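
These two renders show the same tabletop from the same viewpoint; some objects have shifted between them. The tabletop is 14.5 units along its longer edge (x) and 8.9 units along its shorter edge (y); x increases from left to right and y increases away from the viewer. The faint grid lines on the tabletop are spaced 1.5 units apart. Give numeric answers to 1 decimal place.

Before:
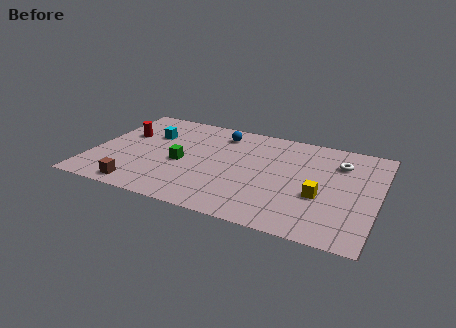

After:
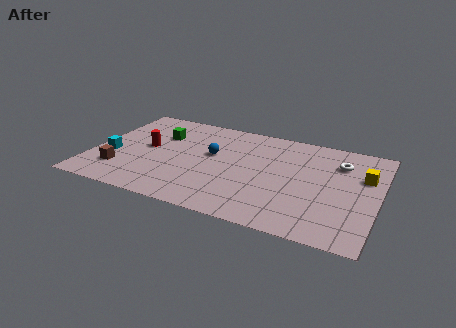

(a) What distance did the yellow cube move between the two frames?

3.1

The yellow cube moved from about (11.7, 3.4) to (13.7, 5.8), a distance of √(2.0² + 2.4²) ≈ 3.1.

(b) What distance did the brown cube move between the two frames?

1.7

From (2.8, 1.0) to (1.6, 2.2), the brown cube covered √(1.2² + 1.2²) ≈ 1.7 units.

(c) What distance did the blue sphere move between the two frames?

2.1

From (6.2, 7.3) to (6.0, 5.2), the blue sphere covered √(0.2² + 2.1²) ≈ 2.1 units.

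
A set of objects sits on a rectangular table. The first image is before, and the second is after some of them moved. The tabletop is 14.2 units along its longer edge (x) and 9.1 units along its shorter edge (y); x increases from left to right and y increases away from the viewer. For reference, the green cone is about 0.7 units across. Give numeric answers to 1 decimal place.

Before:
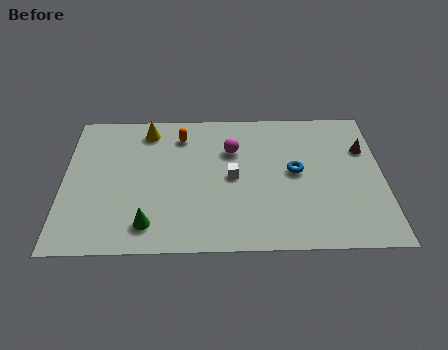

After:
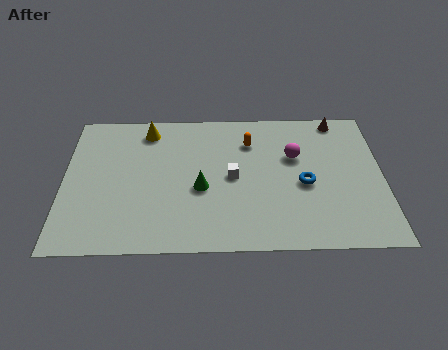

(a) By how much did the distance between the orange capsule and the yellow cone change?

+3.1

The distance was about 1.6 in the first image and 4.7 in the second, so they moved 3.1 units further apart.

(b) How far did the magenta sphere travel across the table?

2.8

The magenta sphere moved from about (7.5, 6.3) to (10.3, 5.8), a distance of √(2.8² + 0.5²) ≈ 2.8.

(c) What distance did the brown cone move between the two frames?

2.3

From (13.4, 6.2) to (12.3, 8.2), the brown cone covered √(1.1² + 2.0²) ≈ 2.3 units.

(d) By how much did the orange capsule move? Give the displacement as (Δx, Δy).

(3.1, -0.5)

From the two frames, the orange capsule sits at roughly (5.2, 7.3) before and (8.3, 6.8) after.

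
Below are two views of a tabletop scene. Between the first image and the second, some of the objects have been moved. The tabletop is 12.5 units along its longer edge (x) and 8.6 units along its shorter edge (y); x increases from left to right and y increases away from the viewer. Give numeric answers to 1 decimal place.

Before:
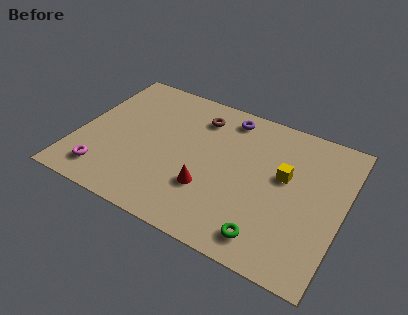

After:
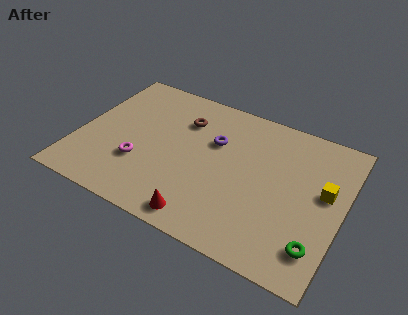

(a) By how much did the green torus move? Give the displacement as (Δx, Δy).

(2.2, 0.5)

The green torus was at about (9.4, 1.3) and moved to about (11.6, 1.8).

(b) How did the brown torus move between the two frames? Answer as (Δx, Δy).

(-0.7, -0.5)

From the two frames, the brown torus sits at roughly (5.4, 6.8) before and (4.7, 6.3) after.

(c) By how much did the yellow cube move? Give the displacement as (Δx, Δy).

(1.9, -0.1)

From the two frames, the yellow cube sits at roughly (9.7, 5.0) before and (11.6, 4.9) after.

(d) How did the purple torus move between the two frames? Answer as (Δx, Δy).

(-0.4, -1.8)

From the two frames, the purple torus sits at roughly (6.7, 7.4) before and (6.3, 5.6) after.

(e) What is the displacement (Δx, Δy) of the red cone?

(0.0, -1.7)

The red cone was at about (6.4, 2.7) and moved to about (6.4, 1.0).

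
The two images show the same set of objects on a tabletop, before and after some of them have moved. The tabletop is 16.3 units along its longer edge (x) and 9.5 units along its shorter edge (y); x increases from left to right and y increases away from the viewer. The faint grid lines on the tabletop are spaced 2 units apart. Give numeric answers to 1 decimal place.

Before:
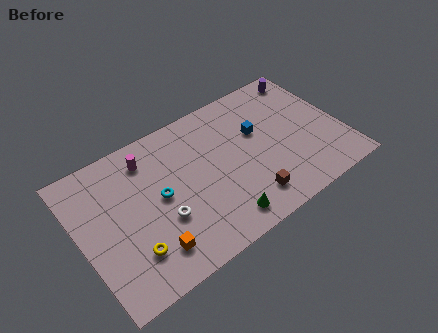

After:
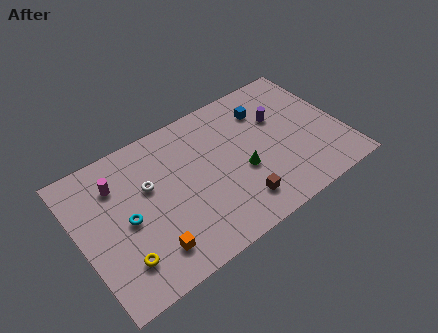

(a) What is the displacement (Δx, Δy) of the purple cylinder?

(-2.3, -2.1)

The purple cylinder started near (15.0, 8.3) and ended near (12.7, 6.2).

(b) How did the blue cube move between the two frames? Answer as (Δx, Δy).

(0.7, 1.3)

From the two frames, the blue cube sits at roughly (11.3, 5.9) before and (12.0, 7.2) after.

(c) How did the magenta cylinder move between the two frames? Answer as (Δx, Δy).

(-2.0, -0.6)

The magenta cylinder started near (4.6, 7.7) and ended near (2.6, 7.1).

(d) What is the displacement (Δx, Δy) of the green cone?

(1.8, 2.4)

The green cone started near (8.1, 1.4) and ended near (9.9, 3.8).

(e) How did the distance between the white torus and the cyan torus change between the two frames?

+0.6

Before: roughly 1.5 units apart; after: 2.1. That's 0.6 units further apart.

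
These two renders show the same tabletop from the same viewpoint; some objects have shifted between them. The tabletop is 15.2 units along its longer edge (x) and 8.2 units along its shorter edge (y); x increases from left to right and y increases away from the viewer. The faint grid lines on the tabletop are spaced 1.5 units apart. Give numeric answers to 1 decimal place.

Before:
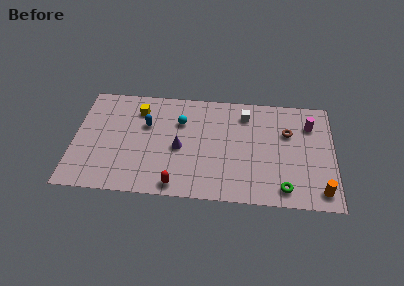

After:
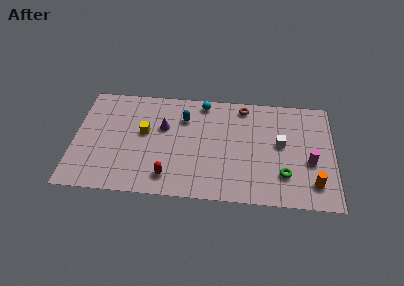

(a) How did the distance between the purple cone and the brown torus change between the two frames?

-1.4

Before: roughly 6.5 units apart; after: 5.1. That's 1.4 units closer together.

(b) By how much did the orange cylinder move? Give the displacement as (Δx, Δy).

(-0.4, 0.5)

The orange cylinder was at about (14.4, 1.2) and moved to about (14.0, 1.7).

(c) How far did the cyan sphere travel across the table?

2.1

From (6.2, 5.7) to (7.5, 7.3), the cyan sphere covered √(1.3² + 1.6²) ≈ 2.1 units.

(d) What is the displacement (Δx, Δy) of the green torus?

(0.0, 1.0)

From the two frames, the green torus sits at roughly (12.3, 1.2) before and (12.3, 2.2) after.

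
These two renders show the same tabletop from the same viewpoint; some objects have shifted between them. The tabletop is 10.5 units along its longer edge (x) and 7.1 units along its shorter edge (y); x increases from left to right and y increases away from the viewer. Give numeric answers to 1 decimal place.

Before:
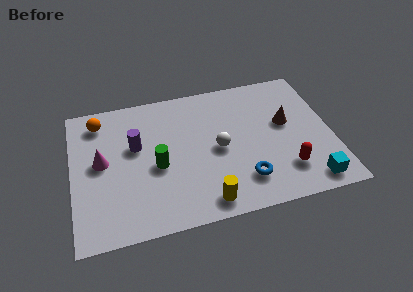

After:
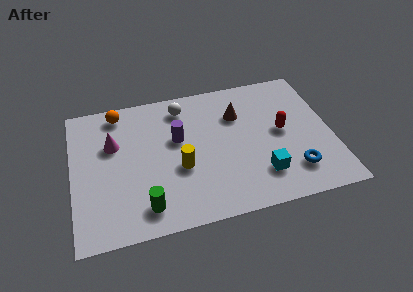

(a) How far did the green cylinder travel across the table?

2.0

From (3.4, 3.1) to (2.8, 1.2), the green cylinder covered √(0.6² + 1.9²) ≈ 2.0 units.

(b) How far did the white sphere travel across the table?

2.8

The white sphere was near (5.9, 3.4) before and (4.6, 5.9) after, so it travelled √(1.3² + 2.5²) ≈ 2.8 units.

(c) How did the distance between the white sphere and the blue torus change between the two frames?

+4.0

Before: roughly 2.0 units apart; after: 6.0. That's 4.0 units further apart.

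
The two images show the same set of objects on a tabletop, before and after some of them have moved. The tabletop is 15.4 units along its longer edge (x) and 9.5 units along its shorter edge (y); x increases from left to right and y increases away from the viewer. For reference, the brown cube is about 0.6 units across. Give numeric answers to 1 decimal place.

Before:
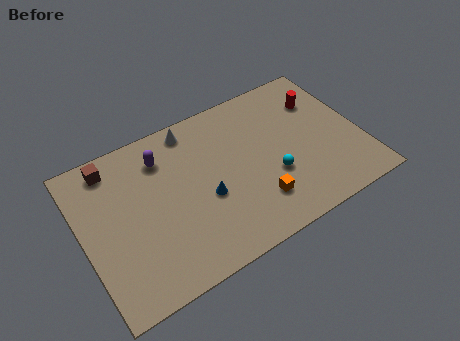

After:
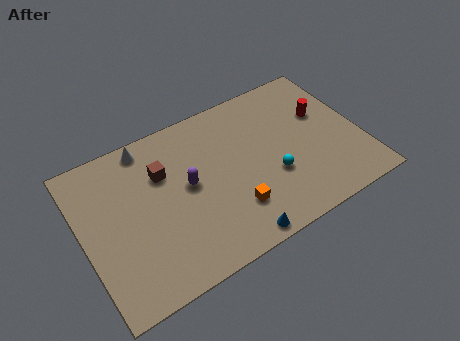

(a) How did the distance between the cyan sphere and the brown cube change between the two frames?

-3.1

Before: roughly 9.6 units apart; after: 6.5. That's 3.1 units closer together.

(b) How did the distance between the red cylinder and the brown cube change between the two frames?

-2.7

They were about 11.7 units apart before and 9.0 after — 2.7 units closer together.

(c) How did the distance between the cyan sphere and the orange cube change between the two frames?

+1.0

They were about 1.6 units apart before and 2.6 after — 1.0 units further apart.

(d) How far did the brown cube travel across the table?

3.1

From (2.0, 8.2) to (4.6, 6.5), the brown cube covered √(2.6² + 1.7²) ≈ 3.1 units.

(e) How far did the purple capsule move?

2.5

The purple capsule moved from about (4.7, 7.4) to (5.8, 5.1), a distance of √(1.1² + 2.3²) ≈ 2.5.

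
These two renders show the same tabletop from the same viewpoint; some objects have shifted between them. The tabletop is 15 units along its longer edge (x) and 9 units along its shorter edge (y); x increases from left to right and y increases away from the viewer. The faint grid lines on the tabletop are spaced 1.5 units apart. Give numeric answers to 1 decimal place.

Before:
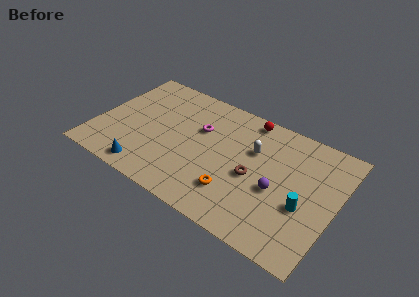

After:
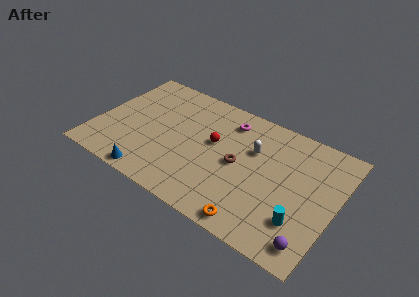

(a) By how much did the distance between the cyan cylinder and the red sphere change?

+0.3

The distance was about 6.2 in the first image and 6.5 in the second, so they moved 0.3 units further apart.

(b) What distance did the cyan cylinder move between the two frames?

1.1

The cyan cylinder was near (13.2, 3.5) before and (13.2, 2.4) after, so it travelled √(0.0² + 1.1²) ≈ 1.1 units.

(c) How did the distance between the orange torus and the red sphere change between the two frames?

-0.4

They were about 5.8 units apart before and 5.4 after — 0.4 units closer together.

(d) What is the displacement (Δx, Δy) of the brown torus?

(-1.0, 0.4)

The brown torus was at about (10.0, 4.0) and moved to about (9.0, 4.4).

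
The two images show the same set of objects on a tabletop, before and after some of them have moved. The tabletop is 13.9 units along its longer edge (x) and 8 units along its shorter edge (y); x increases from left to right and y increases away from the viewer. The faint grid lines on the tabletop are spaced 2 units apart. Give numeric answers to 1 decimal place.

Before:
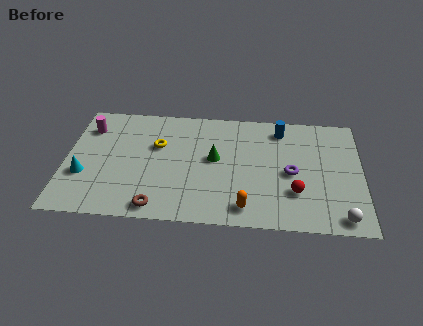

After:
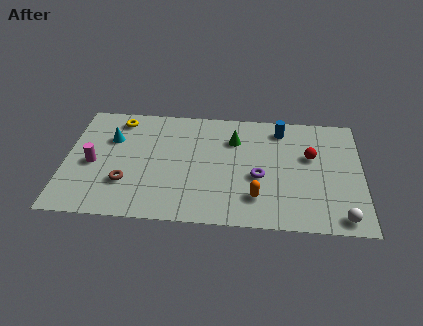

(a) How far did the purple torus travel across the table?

1.6

From (10.6, 3.7) to (9.1, 3.3), the purple torus covered √(1.5² + 0.4²) ≈ 1.6 units.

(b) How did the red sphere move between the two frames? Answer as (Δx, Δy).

(0.7, 2.5)

From the two frames, the red sphere sits at roughly (10.8, 2.4) before and (11.5, 4.9) after.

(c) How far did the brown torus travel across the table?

2.1

The brown torus moved from about (4.4, 0.9) to (2.9, 2.4), a distance of √(1.5² + 1.5²) ≈ 2.1.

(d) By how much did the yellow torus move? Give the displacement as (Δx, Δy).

(-1.9, 1.7)

The yellow torus started near (4.3, 5.1) and ended near (2.4, 6.8).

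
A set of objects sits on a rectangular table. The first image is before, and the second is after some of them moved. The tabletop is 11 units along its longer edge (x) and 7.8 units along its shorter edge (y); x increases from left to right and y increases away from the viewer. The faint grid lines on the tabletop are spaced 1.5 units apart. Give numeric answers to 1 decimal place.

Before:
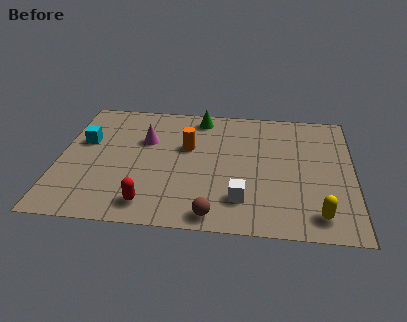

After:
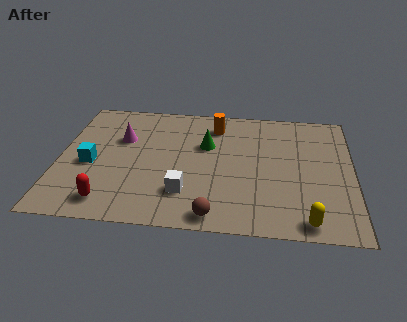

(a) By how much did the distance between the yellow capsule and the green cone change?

-1.5

The distance was about 7.2 in the first image and 5.7 in the second, so they moved 1.5 units closer together.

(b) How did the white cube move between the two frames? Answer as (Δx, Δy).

(-2.1, 0.2)

The white cube was at about (6.9, 1.8) and moved to about (4.8, 2.0).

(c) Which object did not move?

the brown sphere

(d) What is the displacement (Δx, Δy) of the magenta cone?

(-0.9, 0.0)

The magenta cone started near (3.2, 5.1) and ended near (2.3, 5.1).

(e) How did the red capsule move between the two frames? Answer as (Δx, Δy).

(-1.5, 0.0)

The red capsule started near (3.5, 1.2) and ended near (2.0, 1.2).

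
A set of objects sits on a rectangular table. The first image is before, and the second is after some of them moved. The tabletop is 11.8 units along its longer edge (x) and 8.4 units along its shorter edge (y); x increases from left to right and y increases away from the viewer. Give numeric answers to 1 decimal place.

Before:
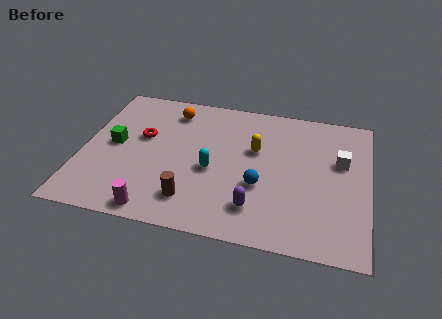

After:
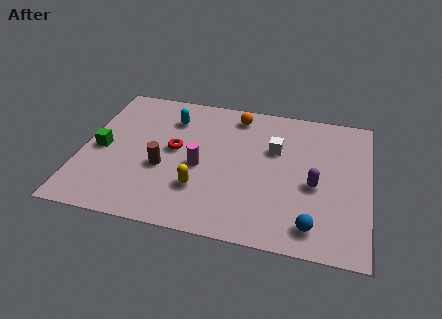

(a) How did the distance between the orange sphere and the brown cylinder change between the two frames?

-0.5

The distance was about 5.3 in the first image and 4.8 in the second, so they moved 0.5 units closer together.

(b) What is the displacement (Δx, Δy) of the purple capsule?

(2.3, 1.8)

The purple capsule started near (7.3, 1.8) and ended near (9.6, 3.6).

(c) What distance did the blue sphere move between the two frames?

2.8

The blue sphere was near (7.4, 3.1) before and (9.6, 1.3) after, so it travelled √(2.2² + 1.8²) ≈ 2.8 units.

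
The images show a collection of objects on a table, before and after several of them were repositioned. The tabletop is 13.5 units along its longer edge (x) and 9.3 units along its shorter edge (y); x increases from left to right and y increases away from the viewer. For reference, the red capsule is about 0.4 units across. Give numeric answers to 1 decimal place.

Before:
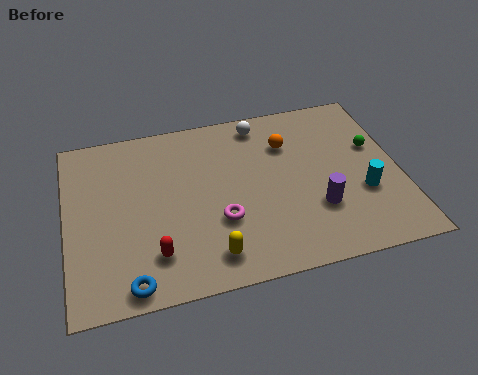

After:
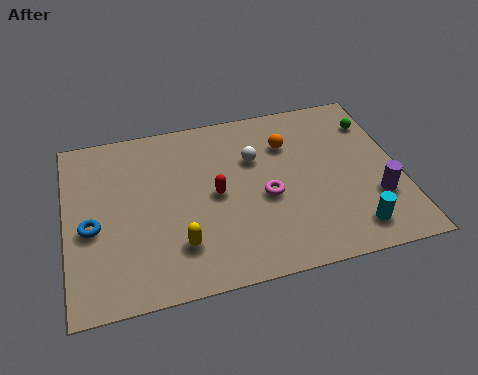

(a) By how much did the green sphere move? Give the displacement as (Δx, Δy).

(0.1, 1.4)

The green sphere started near (12.6, 5.7) and ended near (12.7, 7.1).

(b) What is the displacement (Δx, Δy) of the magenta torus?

(1.9, 0.8)

The magenta torus was at about (6.1, 3.2) and moved to about (8.0, 4.0).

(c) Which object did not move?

the orange sphere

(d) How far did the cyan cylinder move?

1.9

From (11.9, 3.3) to (11.3, 1.5), the cyan cylinder covered √(0.6² + 1.8²) ≈ 1.9 units.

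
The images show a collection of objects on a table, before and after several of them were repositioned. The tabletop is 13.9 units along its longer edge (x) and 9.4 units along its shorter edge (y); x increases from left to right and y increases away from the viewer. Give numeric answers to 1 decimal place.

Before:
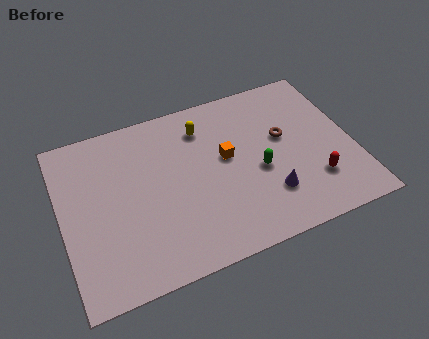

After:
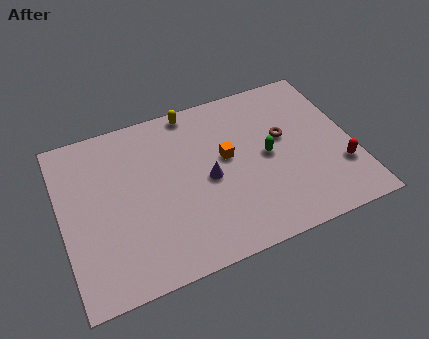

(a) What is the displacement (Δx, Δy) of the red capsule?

(1.3, 0.3)

The red capsule was at about (11.8, 2.5) and moved to about (13.1, 2.8).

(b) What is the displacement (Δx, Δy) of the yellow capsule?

(-0.4, 1.2)

From the two frames, the yellow capsule sits at roughly (7.0, 7.4) before and (6.6, 8.6) after.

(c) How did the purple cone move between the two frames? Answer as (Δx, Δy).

(-2.7, 1.9)

The purple cone started near (9.6, 2.5) and ended near (6.9, 4.4).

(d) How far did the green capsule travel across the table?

0.9

The green capsule was near (9.3, 4.0) before and (9.8, 4.7) after, so it travelled √(0.5² + 0.7²) ≈ 0.9 units.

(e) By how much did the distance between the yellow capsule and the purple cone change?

-1.3

The distance was about 5.5 in the first image and 4.2 in the second, so they moved 1.3 units closer together.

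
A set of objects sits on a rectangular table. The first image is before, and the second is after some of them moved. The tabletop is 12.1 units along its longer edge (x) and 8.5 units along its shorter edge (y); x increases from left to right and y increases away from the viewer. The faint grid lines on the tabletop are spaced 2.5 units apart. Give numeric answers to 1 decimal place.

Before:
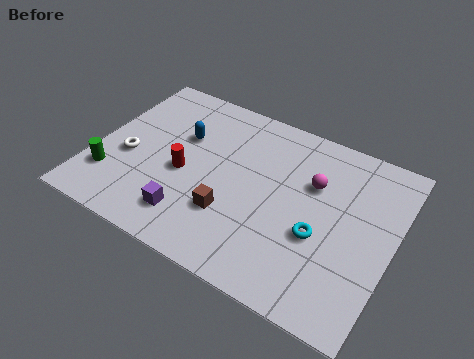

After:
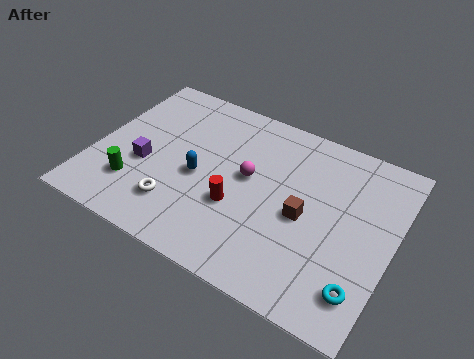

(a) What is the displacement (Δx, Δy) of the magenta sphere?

(-2.5, -0.9)

The magenta sphere was at about (8.7, 5.6) and moved to about (6.2, 4.7).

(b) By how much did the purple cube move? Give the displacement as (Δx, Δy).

(-2.2, 1.7)

From the two frames, the purple cube sits at roughly (4.3, 1.7) before and (2.1, 3.4) after.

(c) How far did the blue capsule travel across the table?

2.0

The blue capsule moved from about (3.3, 5.5) to (4.3, 3.8), a distance of √(1.0² + 1.7²) ≈ 2.0.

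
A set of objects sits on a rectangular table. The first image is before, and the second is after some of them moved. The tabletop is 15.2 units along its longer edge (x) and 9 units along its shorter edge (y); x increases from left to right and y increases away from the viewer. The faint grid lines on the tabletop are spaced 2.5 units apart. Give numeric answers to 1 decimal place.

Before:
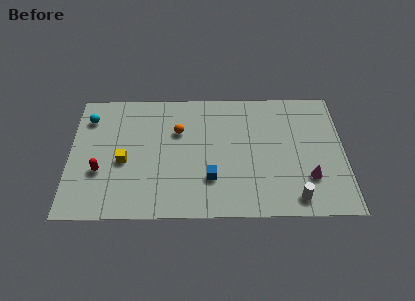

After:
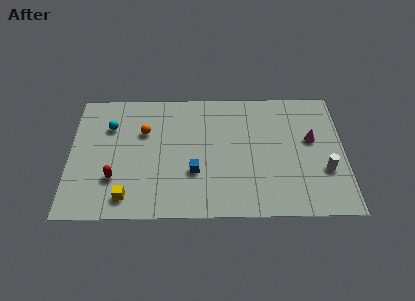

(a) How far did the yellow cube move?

2.5

The yellow cube was near (3.0, 3.9) before and (3.2, 1.4) after, so it travelled √(0.2² + 2.5²) ≈ 2.5 units.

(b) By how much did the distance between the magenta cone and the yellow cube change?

+0.6

They were about 10.3 units apart before and 10.9 after — 0.6 units further apart.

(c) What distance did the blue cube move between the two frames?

1.0

The blue cube was near (7.8, 2.6) before and (6.9, 3.1) after, so it travelled √(0.9² + 0.5²) ≈ 1.0 units.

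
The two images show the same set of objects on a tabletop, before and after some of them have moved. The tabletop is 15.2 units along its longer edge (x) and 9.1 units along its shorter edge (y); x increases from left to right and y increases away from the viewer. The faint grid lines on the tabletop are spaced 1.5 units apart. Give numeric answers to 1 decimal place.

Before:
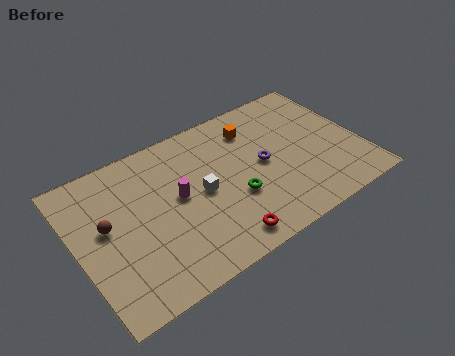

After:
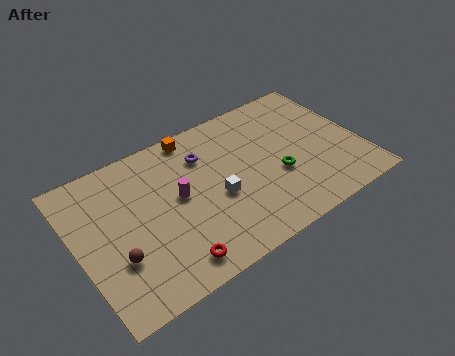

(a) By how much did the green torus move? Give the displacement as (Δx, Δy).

(2.4, 0.2)

The green torus was at about (8.2, 3.3) and moved to about (10.6, 3.5).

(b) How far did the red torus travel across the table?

2.7

From (7.1, 1.2) to (4.4, 1.3), the red torus covered √(2.7² + 0.1²) ≈ 2.7 units.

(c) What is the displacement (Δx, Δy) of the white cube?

(0.7, -0.7)

The white cube started near (6.6, 4.5) and ended near (7.3, 3.8).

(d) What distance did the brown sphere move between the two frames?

2.1

From (1.6, 5.1) to (1.8, 3.0), the brown sphere covered √(0.2² + 2.1²) ≈ 2.1 units.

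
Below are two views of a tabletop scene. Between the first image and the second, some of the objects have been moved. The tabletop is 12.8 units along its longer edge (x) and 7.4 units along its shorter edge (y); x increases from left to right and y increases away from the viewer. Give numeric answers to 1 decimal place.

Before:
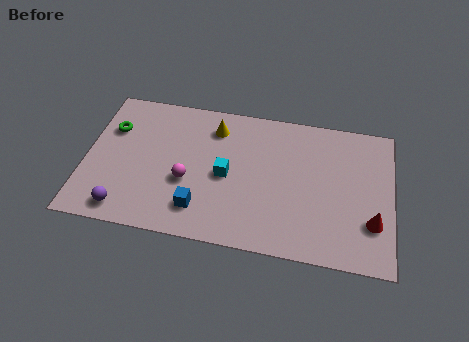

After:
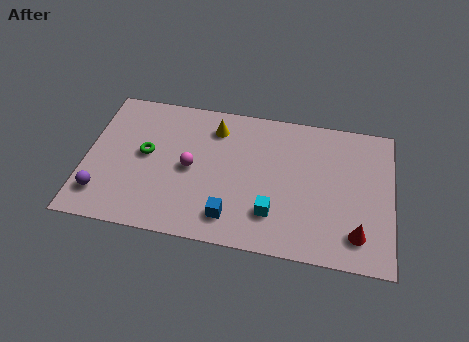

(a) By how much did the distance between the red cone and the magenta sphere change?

-0.4

The distance was about 7.7 in the first image and 7.3 in the second, so they moved 0.4 units closer together.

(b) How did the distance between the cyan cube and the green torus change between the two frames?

+0.6

The distance was about 5.2 in the first image and 5.8 in the second, so they moved 0.6 units further apart.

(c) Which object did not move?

the yellow cone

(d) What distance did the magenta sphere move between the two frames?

0.7

The magenta sphere was near (4.3, 2.9) before and (4.4, 3.6) after, so it travelled √(0.1² + 0.7²) ≈ 0.7 units.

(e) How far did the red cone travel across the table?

0.9

From (12.0, 2.2) to (11.4, 1.5), the red cone covered √(0.6² + 0.7²) ≈ 0.9 units.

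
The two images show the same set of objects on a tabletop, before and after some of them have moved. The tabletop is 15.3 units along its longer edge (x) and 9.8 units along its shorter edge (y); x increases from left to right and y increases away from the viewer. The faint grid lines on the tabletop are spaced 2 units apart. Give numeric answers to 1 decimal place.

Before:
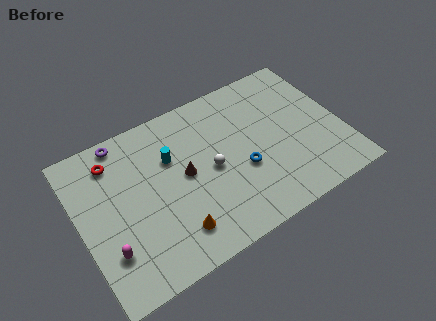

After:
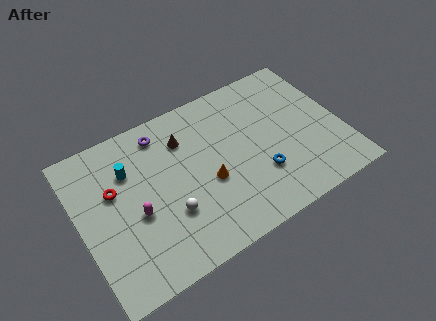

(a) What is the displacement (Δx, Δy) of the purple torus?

(2.2, -0.6)

The purple torus started near (3.0, 8.9) and ended near (5.2, 8.3).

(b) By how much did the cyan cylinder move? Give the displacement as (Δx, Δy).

(-2.4, 0.4)

The cyan cylinder was at about (5.5, 6.5) and moved to about (3.1, 6.9).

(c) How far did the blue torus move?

1.2

The blue torus moved from about (9.3, 3.8) to (10.2, 3.0), a distance of √(0.9² + 0.8²) ≈ 1.2.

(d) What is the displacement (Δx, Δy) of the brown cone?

(0.3, 2.2)

The brown cone started near (6.1, 5.1) and ended near (6.4, 7.3).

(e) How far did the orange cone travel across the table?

3.0

The orange cone was near (5.0, 2.0) before and (7.3, 4.0) after, so it travelled √(2.3² + 2.0²) ≈ 3.0 units.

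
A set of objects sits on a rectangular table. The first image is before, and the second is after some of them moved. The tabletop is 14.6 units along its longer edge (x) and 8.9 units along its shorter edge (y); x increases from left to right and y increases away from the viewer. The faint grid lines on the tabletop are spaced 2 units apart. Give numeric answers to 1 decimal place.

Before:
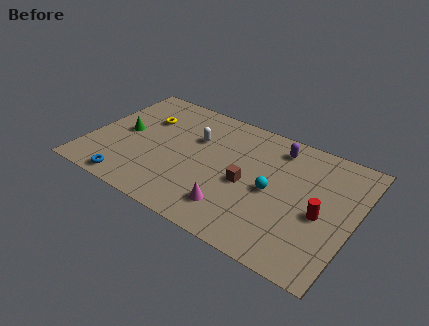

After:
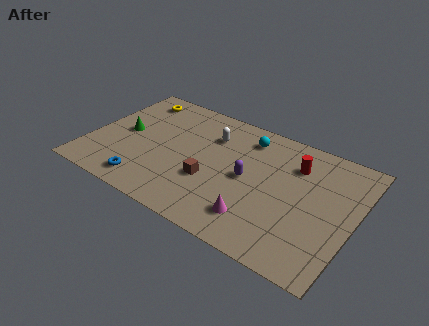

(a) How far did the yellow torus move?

1.7

The yellow torus moved from about (2.7, 6.1) to (1.8, 7.5), a distance of √(0.9² + 1.4²) ≈ 1.7.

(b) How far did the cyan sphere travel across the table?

3.6

From (10.2, 4.2) to (8.3, 7.3), the cyan sphere covered √(1.9² + 3.1²) ≈ 3.6 units.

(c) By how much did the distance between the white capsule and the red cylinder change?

-2.9

The distance was about 7.6 in the first image and 4.7 in the second, so they moved 2.9 units closer together.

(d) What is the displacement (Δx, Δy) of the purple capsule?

(-1.2, -3.0)

From the two frames, the purple capsule sits at roughly (10.0, 7.4) before and (8.8, 4.4) after.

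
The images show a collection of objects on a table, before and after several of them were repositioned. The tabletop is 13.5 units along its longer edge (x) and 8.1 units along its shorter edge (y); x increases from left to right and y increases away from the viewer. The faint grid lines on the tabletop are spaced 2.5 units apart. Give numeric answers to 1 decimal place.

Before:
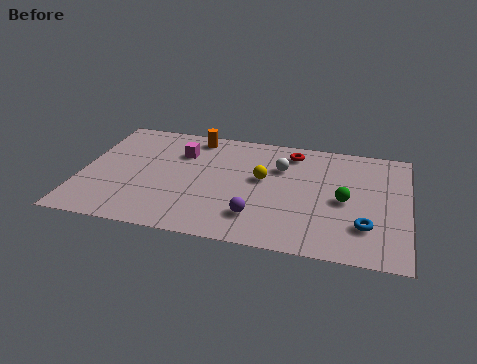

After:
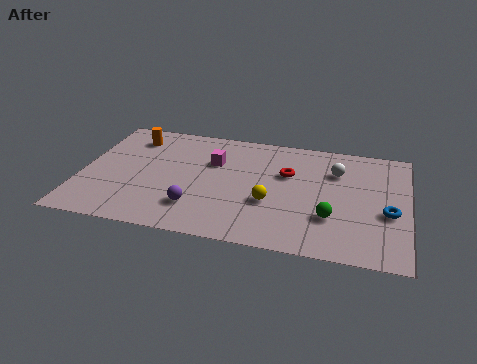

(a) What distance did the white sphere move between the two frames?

2.3

The white sphere moved from about (8.2, 5.6) to (10.5, 5.8), a distance of √(2.3² + 0.2²) ≈ 2.3.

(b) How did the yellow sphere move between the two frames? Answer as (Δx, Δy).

(0.4, -1.6)

From the two frames, the yellow sphere sits at roughly (7.5, 4.6) before and (7.9, 3.0) after.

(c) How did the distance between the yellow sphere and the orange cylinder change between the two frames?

+3.0

Before: roughly 3.9 units apart; after: 6.9. That's 3.0 units further apart.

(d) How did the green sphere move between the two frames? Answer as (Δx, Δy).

(-0.5, -1.3)

The green sphere was at about (10.9, 3.8) and moved to about (10.4, 2.5).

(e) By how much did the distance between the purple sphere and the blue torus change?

+3.5

They were about 4.4 units apart before and 7.9 after — 3.5 units further apart.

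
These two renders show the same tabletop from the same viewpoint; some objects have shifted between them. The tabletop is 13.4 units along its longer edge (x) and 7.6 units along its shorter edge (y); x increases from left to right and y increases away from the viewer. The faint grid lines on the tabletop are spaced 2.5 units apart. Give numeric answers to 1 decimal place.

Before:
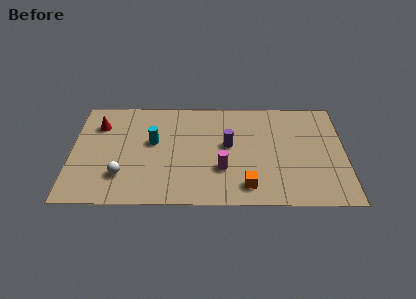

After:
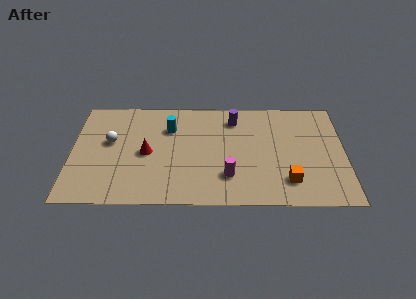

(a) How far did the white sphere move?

2.5

The white sphere moved from about (2.5, 2.0) to (1.9, 4.4), a distance of √(0.6² + 2.4²) ≈ 2.5.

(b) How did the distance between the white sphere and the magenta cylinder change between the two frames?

+1.4

They were about 4.9 units apart before and 6.3 after — 1.4 units further apart.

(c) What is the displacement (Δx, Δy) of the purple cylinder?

(0.3, 1.9)

From the two frames, the purple cylinder sits at roughly (7.7, 4.2) before and (8.0, 6.1) after.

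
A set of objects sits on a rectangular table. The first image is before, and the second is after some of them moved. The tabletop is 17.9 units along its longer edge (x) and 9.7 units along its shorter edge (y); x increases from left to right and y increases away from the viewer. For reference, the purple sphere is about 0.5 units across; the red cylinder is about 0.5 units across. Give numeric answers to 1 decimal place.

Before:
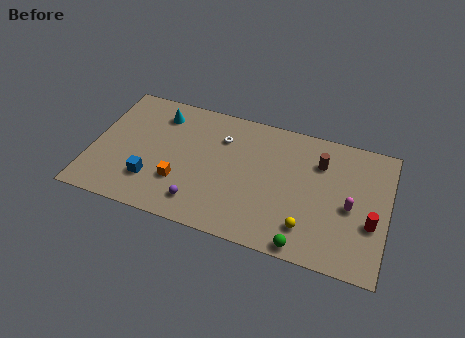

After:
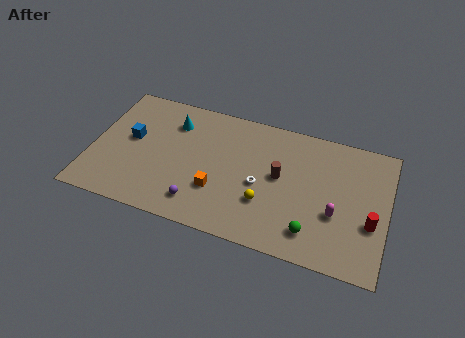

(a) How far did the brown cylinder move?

2.9

The brown cylinder moved from about (13.7, 7.1) to (11.4, 5.3), a distance of √(2.3² + 1.8²) ≈ 2.9.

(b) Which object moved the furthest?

the white torus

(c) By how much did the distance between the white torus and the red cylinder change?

-3.2

Before: roughly 9.9 units apart; after: 6.7. That's 3.2 units closer together.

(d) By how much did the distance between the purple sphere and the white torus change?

-1.1

The distance was about 5.4 in the first image and 4.3 in the second, so they moved 1.1 units closer together.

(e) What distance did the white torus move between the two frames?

3.8

From (7.7, 7.1) to (10.3, 4.3), the white torus covered √(2.6² + 2.8²) ≈ 3.8 units.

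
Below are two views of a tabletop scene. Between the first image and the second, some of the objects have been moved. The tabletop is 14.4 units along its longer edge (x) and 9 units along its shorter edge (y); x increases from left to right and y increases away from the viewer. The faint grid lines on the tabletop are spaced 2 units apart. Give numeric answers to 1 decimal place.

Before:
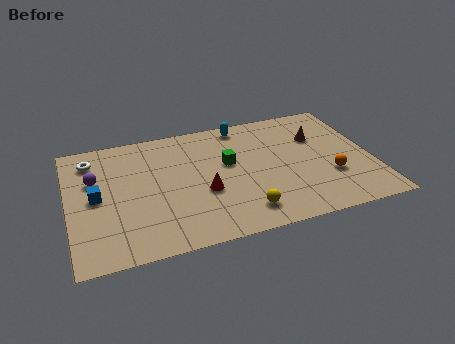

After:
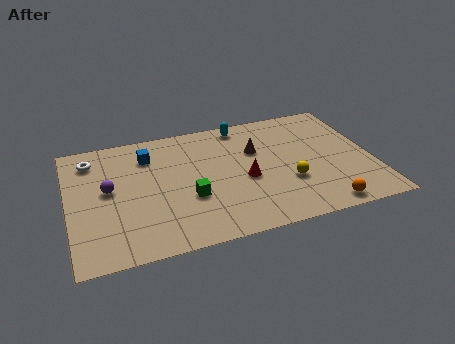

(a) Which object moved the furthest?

the blue cube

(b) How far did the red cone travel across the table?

2.0

The red cone moved from about (6.3, 3.5) to (8.3, 3.9), a distance of √(2.0² + 0.4²) ≈ 2.0.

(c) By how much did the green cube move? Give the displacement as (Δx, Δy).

(-2.0, -2.0)

The green cube was at about (7.6, 5.3) and moved to about (5.6, 3.3).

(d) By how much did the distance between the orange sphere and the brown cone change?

+2.6

The distance was about 3.1 in the first image and 5.7 in the second, so they moved 2.6 units further apart.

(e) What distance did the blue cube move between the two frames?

3.5

The blue cube moved from about (1.3, 4.5) to (3.9, 6.9), a distance of √(2.6² + 2.4²) ≈ 3.5.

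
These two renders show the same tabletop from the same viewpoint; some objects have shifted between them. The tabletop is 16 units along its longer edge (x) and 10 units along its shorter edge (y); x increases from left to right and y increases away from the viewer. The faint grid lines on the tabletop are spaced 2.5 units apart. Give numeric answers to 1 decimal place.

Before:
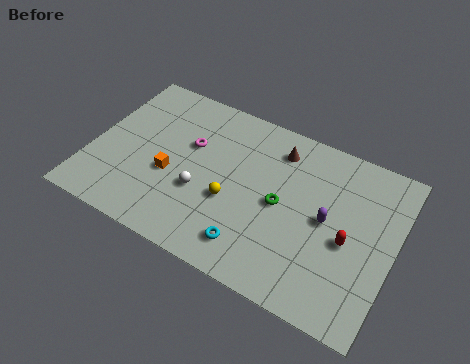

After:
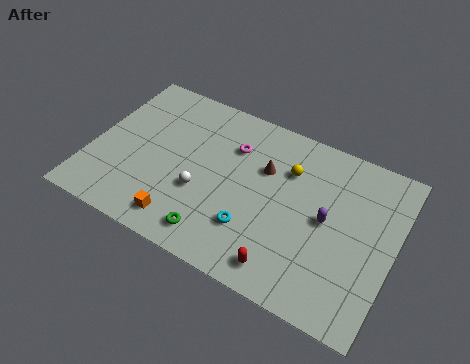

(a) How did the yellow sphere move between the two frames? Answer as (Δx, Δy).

(2.6, 3.2)

The yellow sphere was at about (7.6, 3.9) and moved to about (10.2, 7.1).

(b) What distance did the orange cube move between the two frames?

2.7

From (4.3, 4.0) to (5.3, 1.5), the orange cube covered √(1.0² + 2.5²) ≈ 2.7 units.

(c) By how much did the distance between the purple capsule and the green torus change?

+4.1

Before: roughly 2.4 units apart; after: 6.5. That's 4.1 units further apart.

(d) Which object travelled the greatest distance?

the green torus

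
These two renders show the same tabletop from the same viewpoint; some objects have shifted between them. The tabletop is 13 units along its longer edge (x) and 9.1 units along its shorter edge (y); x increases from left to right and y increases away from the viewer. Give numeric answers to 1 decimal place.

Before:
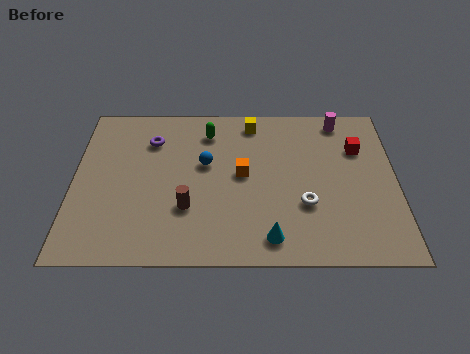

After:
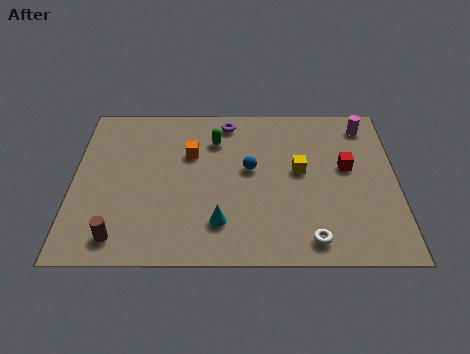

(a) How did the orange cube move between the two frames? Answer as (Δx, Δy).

(-2.1, 1.2)

From the two frames, the orange cube sits at roughly (6.8, 4.8) before and (4.7, 6.0) after.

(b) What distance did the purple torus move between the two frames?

3.3

The purple torus moved from about (3.1, 6.8) to (6.2, 7.9), a distance of √(3.1² + 1.1²) ≈ 3.3.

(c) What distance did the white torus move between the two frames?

1.9

The white torus was near (9.3, 3.1) before and (9.5, 1.2) after, so it travelled √(0.2² + 1.9²) ≈ 1.9 units.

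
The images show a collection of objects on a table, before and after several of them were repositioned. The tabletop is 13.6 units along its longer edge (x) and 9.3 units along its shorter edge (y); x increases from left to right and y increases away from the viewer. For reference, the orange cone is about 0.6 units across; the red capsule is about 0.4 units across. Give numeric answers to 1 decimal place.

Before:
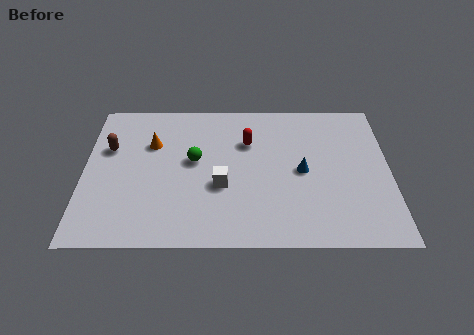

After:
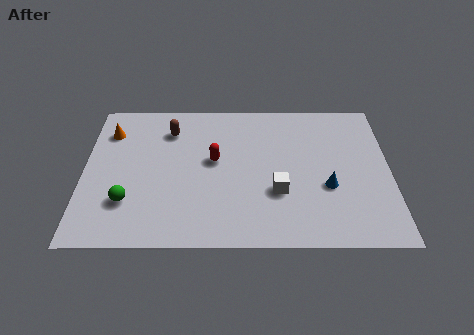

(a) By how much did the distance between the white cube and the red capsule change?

+0.4

They were about 3.0 units apart before and 3.4 after — 0.4 units further apart.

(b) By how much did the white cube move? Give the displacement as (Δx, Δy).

(2.5, -0.4)

The white cube started near (6.1, 3.6) and ended near (8.6, 3.2).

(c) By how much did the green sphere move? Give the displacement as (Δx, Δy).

(-2.9, -2.6)

The green sphere started near (4.9, 5.2) and ended near (2.0, 2.6).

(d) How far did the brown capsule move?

3.0

The brown capsule moved from about (1.1, 6.0) to (3.8, 7.2), a distance of √(2.7² + 1.2²) ≈ 3.0.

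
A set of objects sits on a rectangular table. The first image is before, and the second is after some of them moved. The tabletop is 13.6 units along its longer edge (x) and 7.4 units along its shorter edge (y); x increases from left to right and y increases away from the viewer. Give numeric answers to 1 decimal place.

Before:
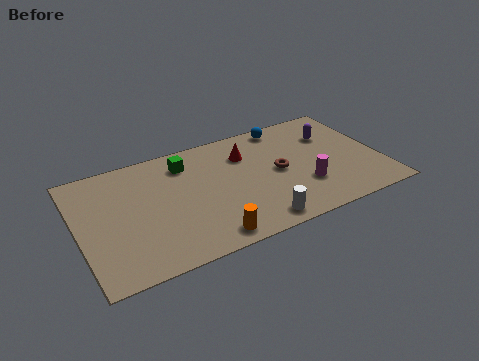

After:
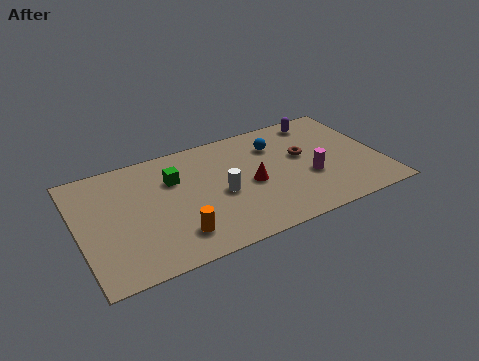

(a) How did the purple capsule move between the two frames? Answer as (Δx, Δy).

(-0.4, 1.2)

From the two frames, the purple capsule sits at roughly (11.7, 5.2) before and (11.3, 6.4) after.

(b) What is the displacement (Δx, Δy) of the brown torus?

(1.2, 0.6)

The brown torus started near (9.0, 3.7) and ended near (10.2, 4.3).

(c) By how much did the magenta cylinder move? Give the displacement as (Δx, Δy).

(0.3, 0.5)

From the two frames, the magenta cylinder sits at roughly (10.0, 2.3) before and (10.3, 2.8) after.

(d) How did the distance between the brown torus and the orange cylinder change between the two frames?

+2.1

Before: roughly 4.6 units apart; after: 6.7. That's 2.1 units further apart.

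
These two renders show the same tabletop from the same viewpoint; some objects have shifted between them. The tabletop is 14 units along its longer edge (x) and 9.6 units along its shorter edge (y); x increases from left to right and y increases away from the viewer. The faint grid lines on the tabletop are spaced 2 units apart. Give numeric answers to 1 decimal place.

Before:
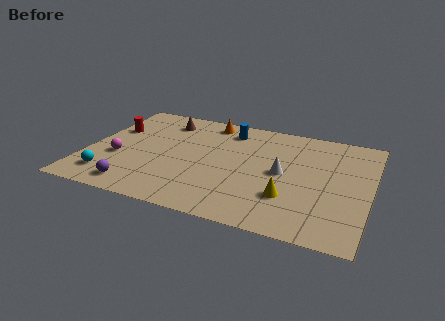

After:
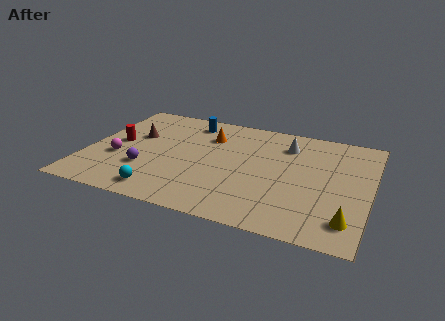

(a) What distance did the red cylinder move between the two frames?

1.3

The red cylinder was near (1.0, 6.2) before and (1.4, 5.0) after, so it travelled √(0.4² + 1.2²) ≈ 1.3 units.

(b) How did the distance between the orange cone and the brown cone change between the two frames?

+1.5

Before: roughly 2.3 units apart; after: 3.8. That's 1.5 units further apart.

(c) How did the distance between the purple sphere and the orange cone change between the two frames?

-2.8

The distance was about 7.6 in the first image and 4.8 in the second, so they moved 2.8 units closer together.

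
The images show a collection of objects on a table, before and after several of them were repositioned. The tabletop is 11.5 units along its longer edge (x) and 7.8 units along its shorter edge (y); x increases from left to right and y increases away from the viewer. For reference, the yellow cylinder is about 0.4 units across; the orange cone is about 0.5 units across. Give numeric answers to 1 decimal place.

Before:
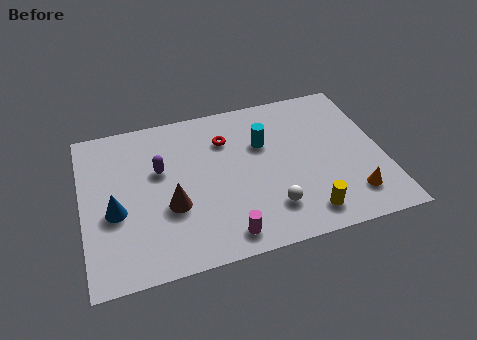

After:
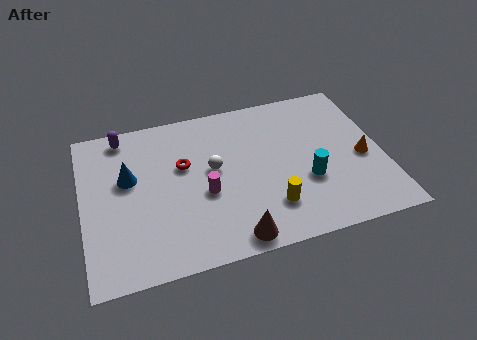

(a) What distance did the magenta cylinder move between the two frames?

2.3

The magenta cylinder was near (5.2, 1.0) before and (4.6, 3.2) after, so it travelled √(0.6² + 2.2²) ≈ 2.3 units.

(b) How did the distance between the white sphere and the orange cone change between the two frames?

+2.7

The distance was about 3.1 in the first image and 5.8 in the second, so they moved 2.7 units further apart.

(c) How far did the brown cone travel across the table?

3.0

The brown cone was near (3.3, 2.9) before and (5.5, 0.8) after, so it travelled √(2.2² + 2.1²) ≈ 3.0 units.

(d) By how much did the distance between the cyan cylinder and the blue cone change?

+0.9

The distance was about 6.1 in the first image and 7.0 in the second, so they moved 0.9 units further apart.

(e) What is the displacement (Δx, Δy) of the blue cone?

(0.6, 1.5)

From the two frames, the blue cone sits at roughly (1.2, 3.2) before and (1.8, 4.7) after.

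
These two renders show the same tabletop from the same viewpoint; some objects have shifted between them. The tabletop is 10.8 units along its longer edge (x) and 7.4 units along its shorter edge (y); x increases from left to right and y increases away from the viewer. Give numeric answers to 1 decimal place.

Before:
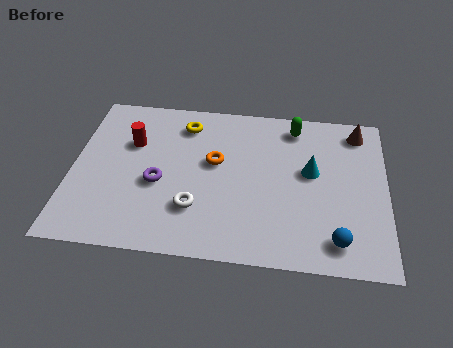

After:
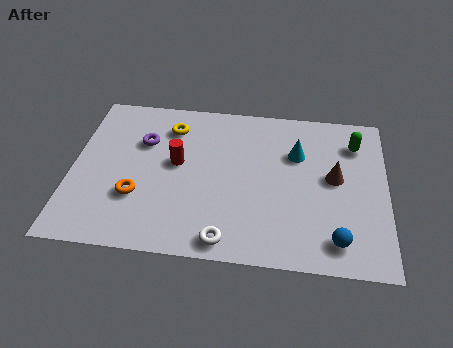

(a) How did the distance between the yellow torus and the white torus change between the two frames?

+1.5

They were about 3.9 units apart before and 5.4 after — 1.5 units further apart.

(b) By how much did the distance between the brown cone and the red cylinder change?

-2.5

The distance was about 7.9 in the first image and 5.4 in the second, so they moved 2.5 units closer together.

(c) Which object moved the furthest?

the orange torus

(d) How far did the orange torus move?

3.2

The orange torus moved from about (4.9, 4.3) to (2.3, 2.4), a distance of √(2.6² + 1.9²) ≈ 3.2.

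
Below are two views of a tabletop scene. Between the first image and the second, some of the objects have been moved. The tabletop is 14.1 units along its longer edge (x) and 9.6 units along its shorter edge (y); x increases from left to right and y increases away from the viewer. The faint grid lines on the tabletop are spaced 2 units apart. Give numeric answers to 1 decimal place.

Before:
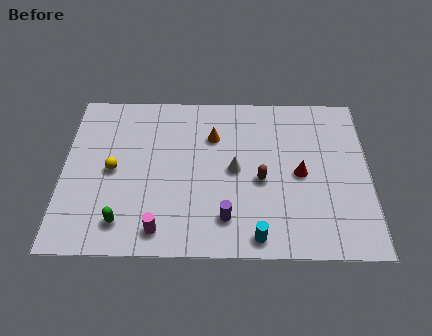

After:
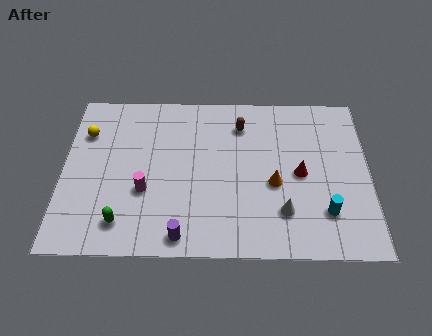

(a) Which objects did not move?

the red cone and the green capsule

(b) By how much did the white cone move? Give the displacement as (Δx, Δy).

(2.2, -2.4)

From the two frames, the white cone sits at roughly (7.9, 4.8) before and (10.1, 2.4) after.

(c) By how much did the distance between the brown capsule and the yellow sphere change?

+0.4

Before: roughly 6.8 units apart; after: 7.2. That's 0.4 units further apart.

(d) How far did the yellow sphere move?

2.6

The yellow sphere moved from about (2.3, 4.7) to (1.0, 6.9), a distance of √(1.3² + 2.2²) ≈ 2.6.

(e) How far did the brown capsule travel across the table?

3.4

From (9.1, 4.2) to (8.2, 7.5), the brown capsule covered √(0.9² + 3.3²) ≈ 3.4 units.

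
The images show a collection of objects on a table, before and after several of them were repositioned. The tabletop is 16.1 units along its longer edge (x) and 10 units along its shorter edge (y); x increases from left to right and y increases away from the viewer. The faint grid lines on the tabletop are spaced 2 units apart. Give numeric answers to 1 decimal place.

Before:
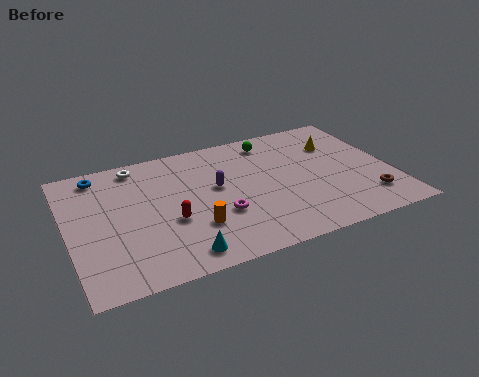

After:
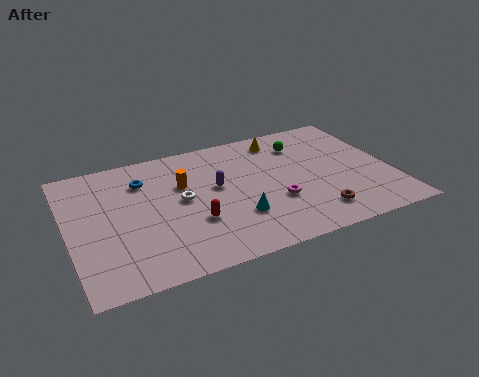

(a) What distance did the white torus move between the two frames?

4.0

From (3.7, 8.8) to (5.6, 5.3), the white torus covered √(1.9² + 3.5²) ≈ 4.0 units.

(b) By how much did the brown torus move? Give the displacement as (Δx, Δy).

(-2.7, -0.3)

The brown torus was at about (14.6, 2.2) and moved to about (11.9, 1.9).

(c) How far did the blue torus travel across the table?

2.4

The blue torus was near (1.8, 8.7) before and (3.9, 7.5) after, so it travelled √(2.1² + 1.2²) ≈ 2.4 units.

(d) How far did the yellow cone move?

3.0

The yellow cone moved from about (13.7, 7.1) to (11.0, 8.5), a distance of √(2.7² + 1.4²) ≈ 3.0.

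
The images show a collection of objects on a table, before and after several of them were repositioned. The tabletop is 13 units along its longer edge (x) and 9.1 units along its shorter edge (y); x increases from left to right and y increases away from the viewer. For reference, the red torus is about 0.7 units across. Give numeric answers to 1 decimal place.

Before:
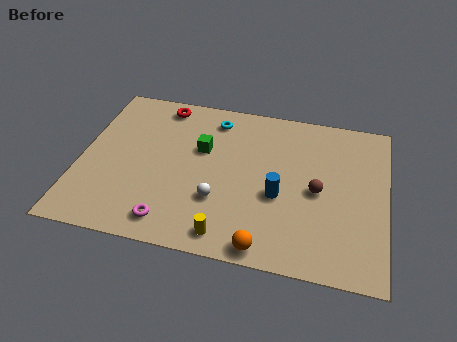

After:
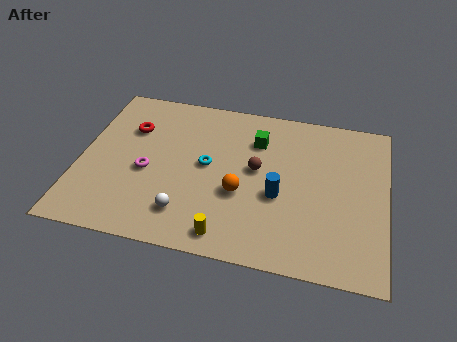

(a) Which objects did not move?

the blue cylinder and the yellow cylinder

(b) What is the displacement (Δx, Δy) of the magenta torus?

(-1.2, 2.6)

From the two frames, the magenta torus sits at roughly (4.1, 1.3) before and (2.9, 3.9) after.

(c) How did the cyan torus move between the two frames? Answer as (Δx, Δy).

(-0.1, -2.8)

The cyan torus started near (5.5, 7.6) and ended near (5.4, 4.8).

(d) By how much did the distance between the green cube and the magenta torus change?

+0.8

The distance was about 4.5 in the first image and 5.3 in the second, so they moved 0.8 units further apart.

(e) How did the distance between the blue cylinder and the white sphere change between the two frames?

+1.6

The distance was about 2.6 in the first image and 4.2 in the second, so they moved 1.6 units further apart.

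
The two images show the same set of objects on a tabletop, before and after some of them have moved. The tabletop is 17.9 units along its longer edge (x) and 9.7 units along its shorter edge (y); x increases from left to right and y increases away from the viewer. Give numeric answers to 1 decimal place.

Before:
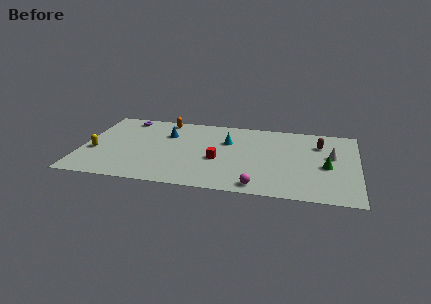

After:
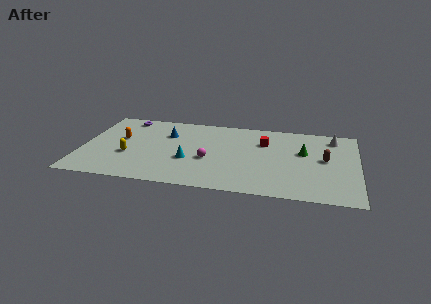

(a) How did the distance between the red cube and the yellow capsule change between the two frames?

+1.3

They were about 8.0 units apart before and 9.3 after — 1.3 units further apart.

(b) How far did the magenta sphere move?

4.3

From (11.6, 1.1) to (8.3, 3.9), the magenta sphere covered √(3.3² + 2.8²) ≈ 4.3 units.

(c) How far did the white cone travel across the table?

2.4

The white cone was near (16.2, 5.7) before and (16.3, 8.1) after, so it travelled √(0.1² + 2.4²) ≈ 2.4 units.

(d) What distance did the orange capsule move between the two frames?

4.0

The orange capsule moved from about (5.1, 8.7) to (2.4, 5.7), a distance of √(2.7² + 3.0²) ≈ 4.0.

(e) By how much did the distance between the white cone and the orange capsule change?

+2.6

They were about 11.5 units apart before and 14.1 after — 2.6 units further apart.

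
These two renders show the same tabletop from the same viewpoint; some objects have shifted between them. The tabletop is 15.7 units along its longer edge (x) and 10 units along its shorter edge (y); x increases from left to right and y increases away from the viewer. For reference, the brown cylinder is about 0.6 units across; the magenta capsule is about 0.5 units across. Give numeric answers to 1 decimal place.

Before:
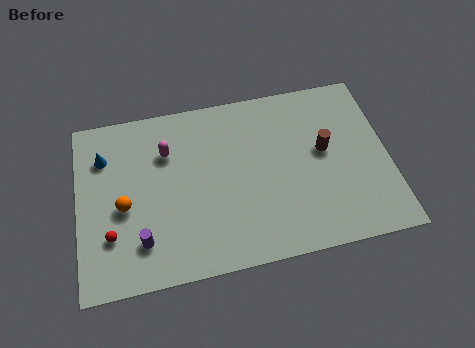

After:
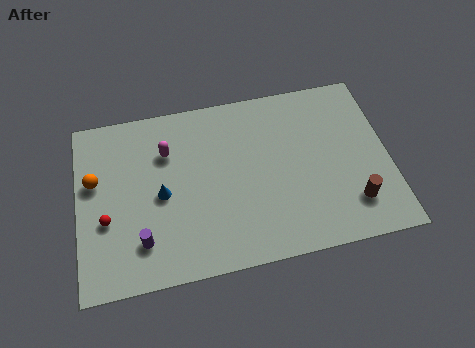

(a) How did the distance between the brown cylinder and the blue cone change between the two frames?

-1.4

Before: roughly 11.2 units apart; after: 9.8. That's 1.4 units closer together.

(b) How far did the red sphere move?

0.9

From (1.6, 2.9) to (1.4, 3.8), the red sphere covered √(0.2² + 0.9²) ≈ 0.9 units.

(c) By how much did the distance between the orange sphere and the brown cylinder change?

+3.1

They were about 10.3 units apart before and 13.4 after — 3.1 units further apart.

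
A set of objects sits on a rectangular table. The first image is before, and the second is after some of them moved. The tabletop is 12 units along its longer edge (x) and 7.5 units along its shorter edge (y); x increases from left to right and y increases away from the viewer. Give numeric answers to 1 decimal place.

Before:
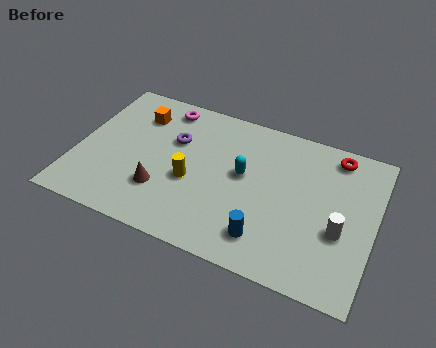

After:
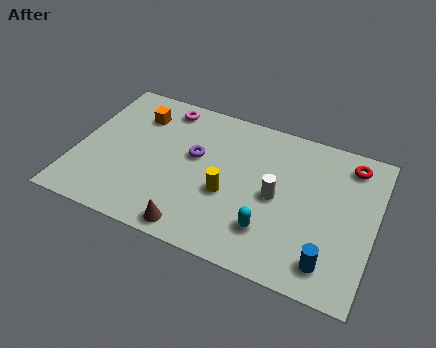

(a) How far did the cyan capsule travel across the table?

2.6

The cyan capsule moved from about (6.7, 4.2) to (8.0, 1.9), a distance of √(1.3² + 2.3²) ≈ 2.6.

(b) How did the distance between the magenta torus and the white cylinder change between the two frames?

-2.6

Before: roughly 8.3 units apart; after: 5.7. That's 2.6 units closer together.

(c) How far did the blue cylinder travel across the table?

2.5

The blue cylinder moved from about (7.9, 1.5) to (10.4, 1.3), a distance of √(2.5² + 0.2²) ≈ 2.5.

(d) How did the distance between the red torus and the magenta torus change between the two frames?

+0.6

The distance was about 7.0 in the first image and 7.6 in the second, so they moved 0.6 units further apart.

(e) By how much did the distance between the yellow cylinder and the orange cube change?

+1.2

The distance was about 3.6 in the first image and 4.8 in the second, so they moved 1.2 units further apart.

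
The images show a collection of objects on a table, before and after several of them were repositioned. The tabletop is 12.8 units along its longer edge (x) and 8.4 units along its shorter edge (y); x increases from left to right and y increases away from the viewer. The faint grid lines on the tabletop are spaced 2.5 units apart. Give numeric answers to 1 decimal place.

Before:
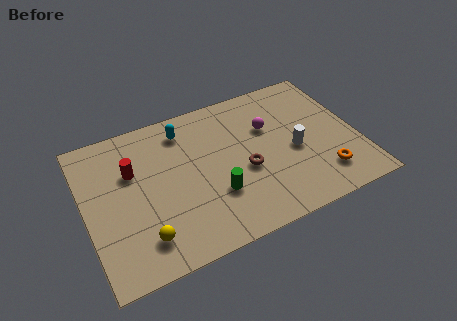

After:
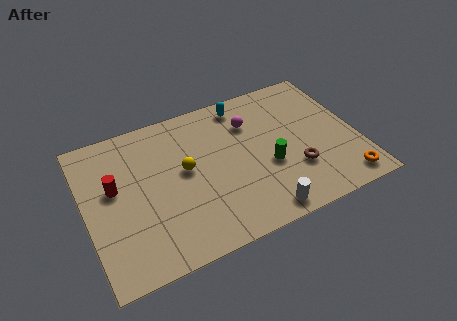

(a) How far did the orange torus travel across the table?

1.1

From (10.9, 1.8) to (11.8, 1.1), the orange torus covered √(0.9² + 0.7²) ≈ 1.1 units.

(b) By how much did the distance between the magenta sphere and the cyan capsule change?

-2.9

They were about 4.1 units apart before and 1.2 after — 2.9 units closer together.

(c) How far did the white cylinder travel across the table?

3.4

From (9.8, 3.7) to (7.8, 0.9), the white cylinder covered √(2.0² + 2.8²) ≈ 3.4 units.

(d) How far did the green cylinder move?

2.7

From (5.9, 2.7) to (8.5, 3.3), the green cylinder covered √(2.6² + 0.6²) ≈ 2.7 units.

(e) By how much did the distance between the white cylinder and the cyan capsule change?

+0.5

They were about 5.9 units apart before and 6.4 after — 0.5 units further apart.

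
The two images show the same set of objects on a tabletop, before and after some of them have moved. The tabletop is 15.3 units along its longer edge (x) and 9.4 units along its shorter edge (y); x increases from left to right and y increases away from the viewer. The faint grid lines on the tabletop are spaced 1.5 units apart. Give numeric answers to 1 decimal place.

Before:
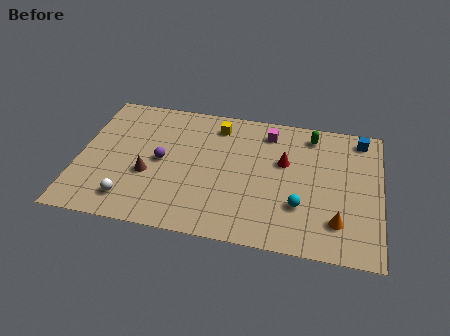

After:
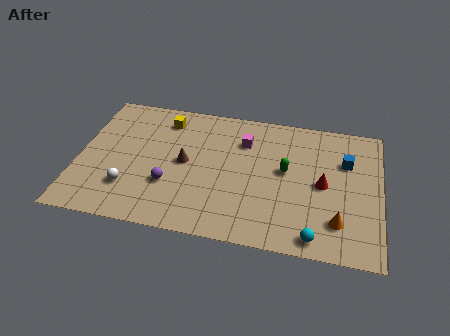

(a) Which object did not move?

the orange cone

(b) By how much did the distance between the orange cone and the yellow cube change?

+2.1

Before: roughly 8.4 units apart; after: 10.5. That's 2.1 units further apart.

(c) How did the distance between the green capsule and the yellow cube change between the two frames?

+2.0

Before: roughly 4.8 units apart; after: 6.8. That's 2.0 units further apart.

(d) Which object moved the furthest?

the green capsule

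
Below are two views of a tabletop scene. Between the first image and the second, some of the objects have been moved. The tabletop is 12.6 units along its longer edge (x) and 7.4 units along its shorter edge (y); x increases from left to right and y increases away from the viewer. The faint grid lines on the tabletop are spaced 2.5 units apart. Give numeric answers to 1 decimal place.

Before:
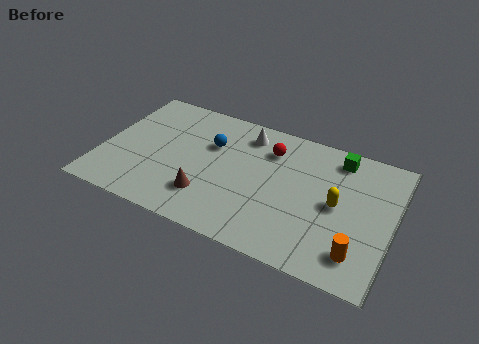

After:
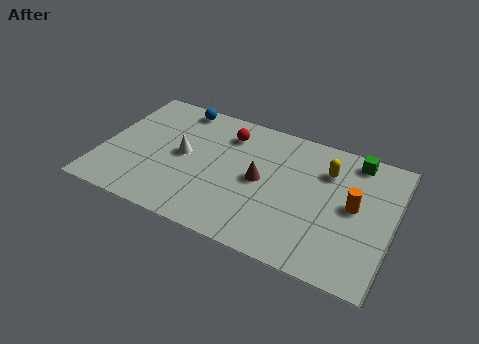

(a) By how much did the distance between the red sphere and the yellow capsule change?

+0.8

They were about 3.6 units apart before and 4.4 after — 0.8 units further apart.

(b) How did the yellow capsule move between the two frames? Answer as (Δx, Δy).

(-0.6, 1.7)

The yellow capsule was at about (10.2, 3.7) and moved to about (9.6, 5.4).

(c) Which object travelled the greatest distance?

the white cone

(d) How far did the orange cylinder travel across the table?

2.4

From (11.3, 1.5) to (10.9, 3.9), the orange cylinder covered √(0.4² + 2.4²) ≈ 2.4 units.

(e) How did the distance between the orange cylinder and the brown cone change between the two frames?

-2.5

Before: roughly 6.5 units apart; after: 4.0. That's 2.5 units closer together.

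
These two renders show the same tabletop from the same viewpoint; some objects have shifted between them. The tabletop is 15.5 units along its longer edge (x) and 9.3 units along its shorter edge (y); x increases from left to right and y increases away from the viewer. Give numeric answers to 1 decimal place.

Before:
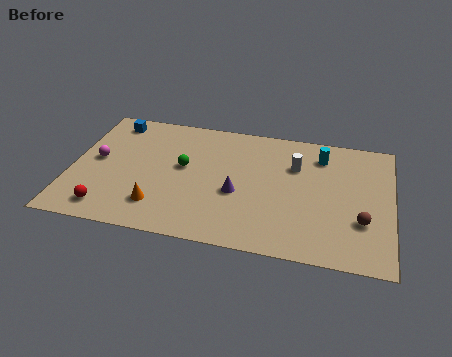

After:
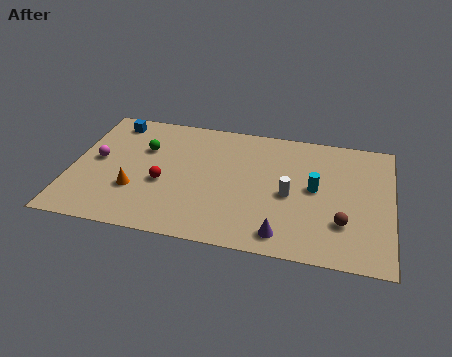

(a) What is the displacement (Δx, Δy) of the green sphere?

(-2.0, 1.0)

The green sphere started near (5.4, 5.2) and ended near (3.4, 6.2).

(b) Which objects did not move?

the magenta sphere and the blue cube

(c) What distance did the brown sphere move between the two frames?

0.9

From (14.1, 3.0) to (13.2, 2.7), the brown sphere covered √(0.9² + 0.3²) ≈ 0.9 units.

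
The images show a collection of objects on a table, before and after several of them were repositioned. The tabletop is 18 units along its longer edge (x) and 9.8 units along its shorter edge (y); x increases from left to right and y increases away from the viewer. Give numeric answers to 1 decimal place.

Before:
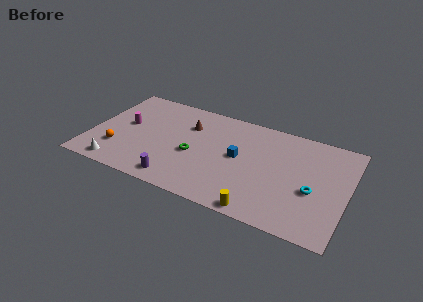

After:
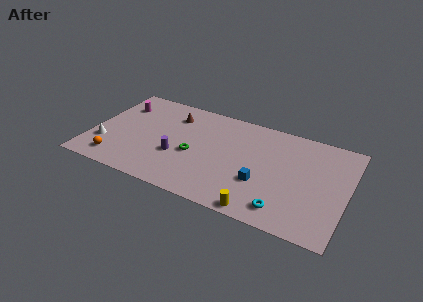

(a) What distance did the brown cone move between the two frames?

1.3

The brown cone was near (6.6, 7.0) before and (5.4, 7.6) after, so it travelled √(1.2² + 0.6²) ≈ 1.3 units.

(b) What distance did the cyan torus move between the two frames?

2.9

The cyan torus was near (15.7, 4.0) before and (14.0, 1.6) after, so it travelled √(1.7² + 2.4²) ≈ 2.9 units.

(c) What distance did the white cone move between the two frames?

2.2

From (2.3, 1.1) to (1.1, 2.9), the white cone covered √(1.2² + 1.8²) ≈ 2.2 units.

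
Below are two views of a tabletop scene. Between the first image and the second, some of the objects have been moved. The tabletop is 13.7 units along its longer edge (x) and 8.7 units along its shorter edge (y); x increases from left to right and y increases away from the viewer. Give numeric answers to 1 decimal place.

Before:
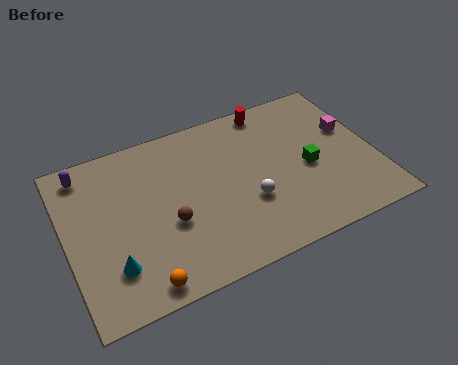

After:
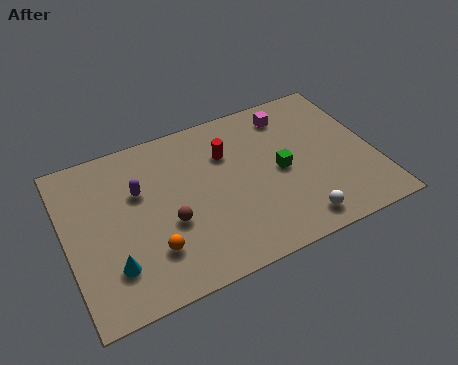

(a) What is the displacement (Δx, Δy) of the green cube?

(-1.2, 0.3)

The green cube started near (10.7, 3.9) and ended near (9.5, 4.2).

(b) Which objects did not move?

the brown sphere and the cyan cone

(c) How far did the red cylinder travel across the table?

2.8

From (9.5, 7.8) to (7.3, 6.1), the red cylinder covered √(2.2² + 1.7²) ≈ 2.8 units.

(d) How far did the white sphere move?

2.7

The white sphere was near (7.9, 3.1) before and (9.8, 1.2) after, so it travelled √(1.9² + 1.9²) ≈ 2.7 units.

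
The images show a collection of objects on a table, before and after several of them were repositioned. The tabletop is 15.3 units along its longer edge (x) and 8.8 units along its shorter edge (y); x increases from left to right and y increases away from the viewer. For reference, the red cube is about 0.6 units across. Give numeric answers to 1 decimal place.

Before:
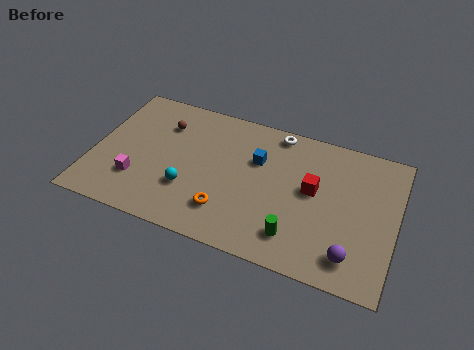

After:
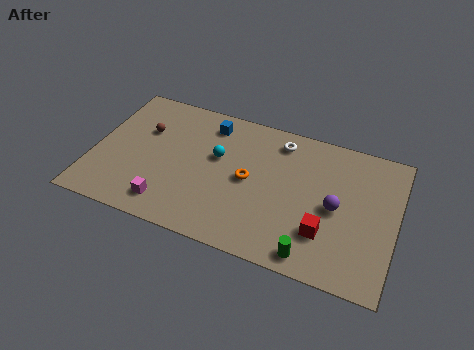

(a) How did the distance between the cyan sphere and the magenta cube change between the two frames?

+1.7

Before: roughly 2.6 units apart; after: 4.3. That's 1.7 units further apart.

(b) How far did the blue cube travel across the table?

3.0

The blue cube moved from about (8.2, 5.8) to (5.6, 7.3), a distance of √(2.6² + 1.5²) ≈ 3.0.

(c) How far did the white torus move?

0.5

From (9.0, 7.9) to (9.2, 7.4), the white torus covered √(0.2² + 0.5²) ≈ 0.5 units.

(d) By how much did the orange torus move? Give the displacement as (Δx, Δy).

(0.9, 2.3)

The orange torus started near (7.0, 2.1) and ended near (7.9, 4.4).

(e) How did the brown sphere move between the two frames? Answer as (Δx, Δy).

(-0.9, -0.7)

The brown sphere was at about (3.3, 6.5) and moved to about (2.4, 5.8).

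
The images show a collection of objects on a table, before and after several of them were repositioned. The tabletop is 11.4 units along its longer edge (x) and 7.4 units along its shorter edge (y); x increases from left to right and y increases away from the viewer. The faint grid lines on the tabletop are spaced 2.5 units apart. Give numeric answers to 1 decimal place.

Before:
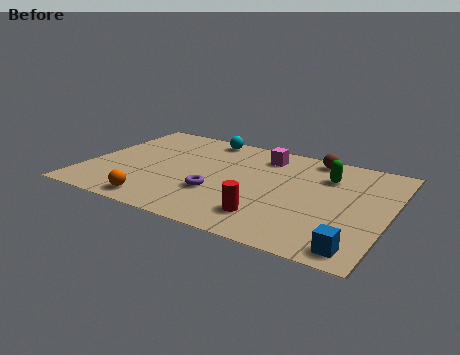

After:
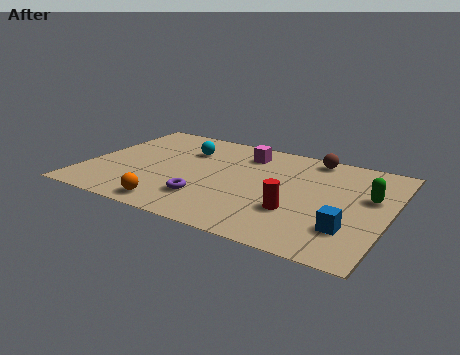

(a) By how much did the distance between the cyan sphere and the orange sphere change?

-1.4

Before: roughly 5.8 units apart; after: 4.4. That's 1.4 units closer together.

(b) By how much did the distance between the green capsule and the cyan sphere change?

+2.1

Before: roughly 5.0 units apart; after: 7.1. That's 2.1 units further apart.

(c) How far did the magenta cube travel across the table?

0.7

The magenta cube was near (6.4, 6.0) before and (5.7, 5.9) after, so it travelled √(0.7² + 0.1²) ≈ 0.7 units.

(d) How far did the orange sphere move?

0.6

The orange sphere moved from about (3.1, 0.9) to (3.7, 0.9), a distance of √(0.6² + 0.0²) ≈ 0.6.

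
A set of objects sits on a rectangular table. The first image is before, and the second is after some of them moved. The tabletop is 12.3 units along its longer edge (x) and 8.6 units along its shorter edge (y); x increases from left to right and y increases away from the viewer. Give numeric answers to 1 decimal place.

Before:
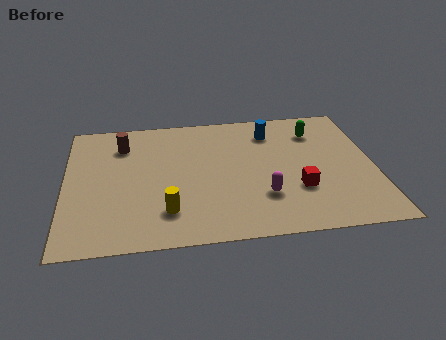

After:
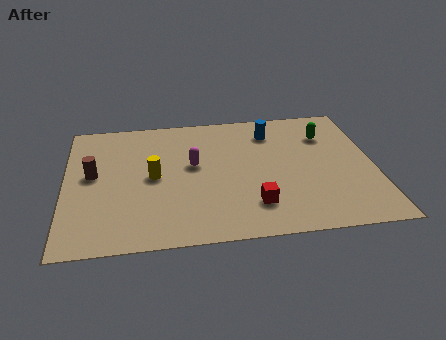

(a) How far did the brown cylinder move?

2.2

The brown cylinder was near (2.3, 6.6) before and (1.1, 4.7) after, so it travelled √(1.2² + 1.9²) ≈ 2.2 units.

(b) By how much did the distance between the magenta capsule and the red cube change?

+2.3

The distance was about 1.4 in the first image and 3.7 in the second, so they moved 2.3 units further apart.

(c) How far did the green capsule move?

0.5

The green capsule moved from about (10.1, 6.6) to (10.5, 6.3), a distance of √(0.4² + 0.3²) ≈ 0.5.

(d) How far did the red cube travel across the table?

2.0

The red cube was near (9.2, 2.8) before and (7.4, 2.0) after, so it travelled √(1.8² + 0.8²) ≈ 2.0 units.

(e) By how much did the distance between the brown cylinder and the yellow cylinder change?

-2.5

The distance was about 4.9 in the first image and 2.4 in the second, so they moved 2.5 units closer together.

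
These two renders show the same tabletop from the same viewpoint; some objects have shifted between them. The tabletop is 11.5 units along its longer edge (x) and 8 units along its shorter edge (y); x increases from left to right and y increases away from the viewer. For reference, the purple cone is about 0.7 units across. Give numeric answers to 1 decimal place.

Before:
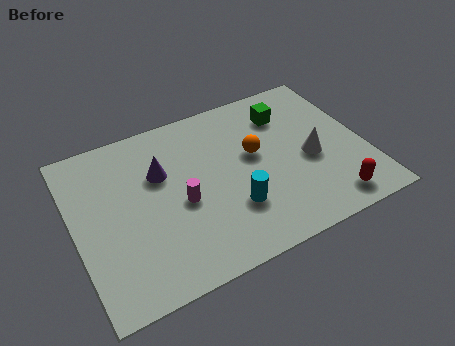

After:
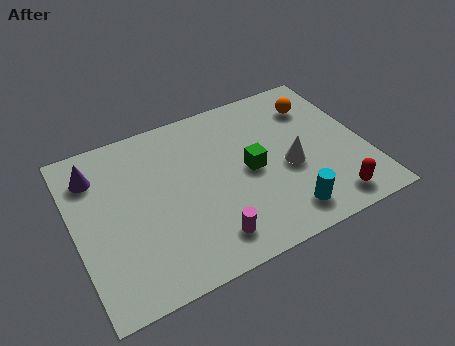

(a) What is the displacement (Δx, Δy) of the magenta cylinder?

(0.8, -2.1)

The magenta cylinder was at about (4.1, 3.5) and moved to about (4.9, 1.4).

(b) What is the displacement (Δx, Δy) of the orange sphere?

(2.7, 1.5)

The orange sphere started near (7.2, 4.6) and ended near (9.9, 6.1).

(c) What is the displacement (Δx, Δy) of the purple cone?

(-2.5, 1.0)

The purple cone started near (3.5, 5.2) and ended near (1.0, 6.2).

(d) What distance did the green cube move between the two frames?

2.8

The green cube moved from about (8.7, 6.1) to (6.9, 3.9), a distance of √(1.8² + 2.2²) ≈ 2.8.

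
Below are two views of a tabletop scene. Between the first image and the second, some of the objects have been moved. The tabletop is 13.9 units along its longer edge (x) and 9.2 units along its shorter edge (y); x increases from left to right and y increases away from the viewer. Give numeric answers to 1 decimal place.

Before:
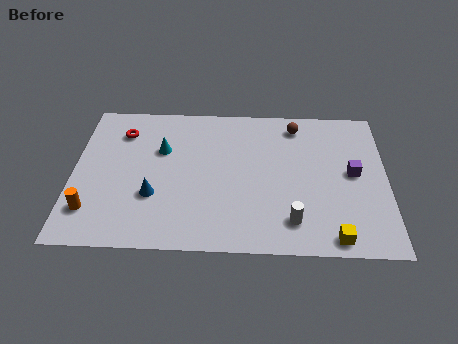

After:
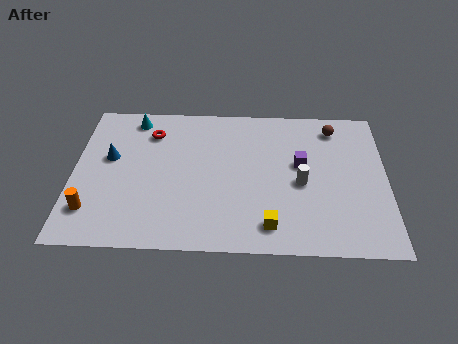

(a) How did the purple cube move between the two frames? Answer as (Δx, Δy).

(-2.3, 0.5)

The purple cube was at about (12.4, 4.8) and moved to about (10.1, 5.3).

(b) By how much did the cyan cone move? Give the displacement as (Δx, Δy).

(-1.3, 2.0)

The cyan cone started near (3.9, 6.0) and ended near (2.6, 8.0).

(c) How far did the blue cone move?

3.0

The blue cone moved from about (3.6, 3.1) to (1.6, 5.4), a distance of √(2.0² + 2.3²) ≈ 3.0.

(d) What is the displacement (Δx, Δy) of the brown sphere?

(1.7, -0.1)

The brown sphere started near (9.9, 7.8) and ended near (11.6, 7.7).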